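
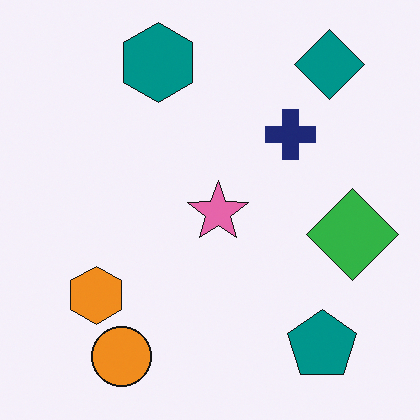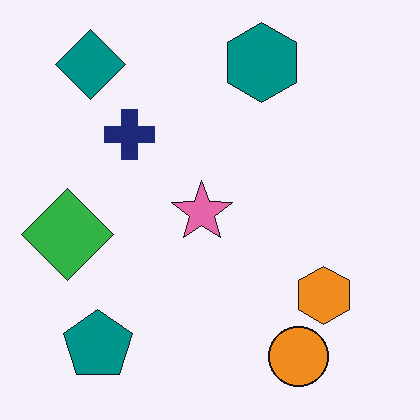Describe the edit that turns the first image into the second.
The transformation is: flipped horizontally (left ↔ right).

The green diamond is in the right of the first image and the left of the second — shapes on opposite sides of the vertical midline have swapped in a mirror flip.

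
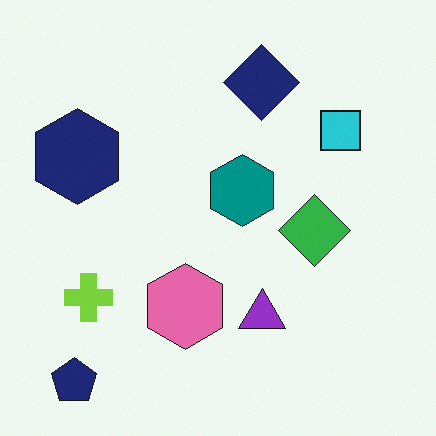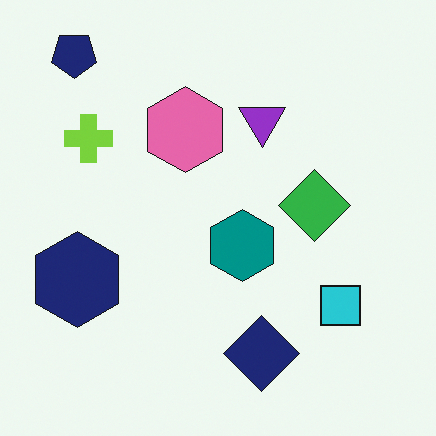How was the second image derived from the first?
Flipped vertically (top ↔ bottom).

The navy pentagon is in the bottom-left of the first image and the top-left of the second — shapes on opposite sides of the horizontal midline have swapped in a mirror flip.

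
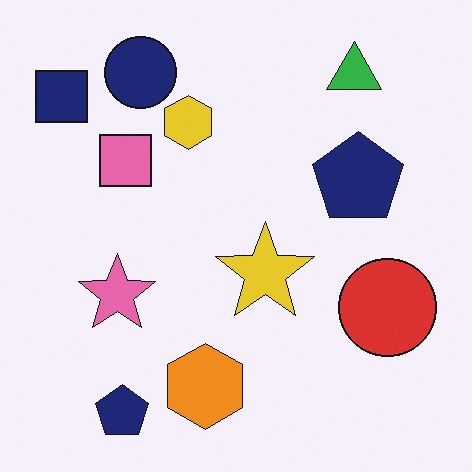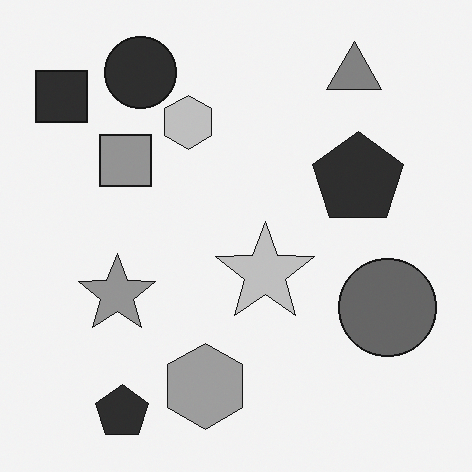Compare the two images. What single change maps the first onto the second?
The transformation is: converted to grayscale.

All color is removed — every shape is now a shade of grey.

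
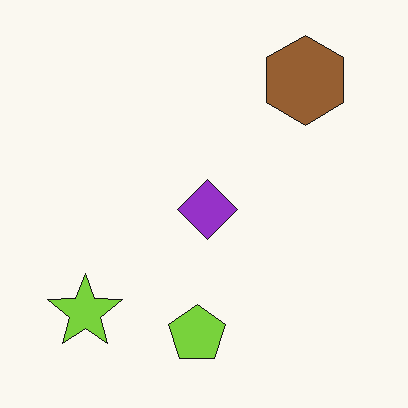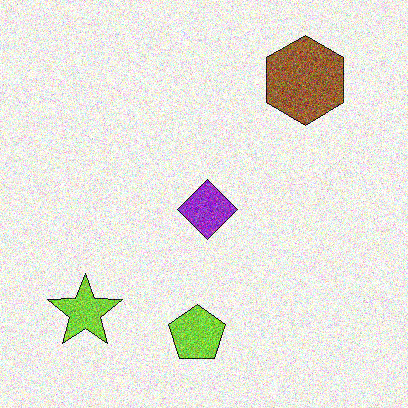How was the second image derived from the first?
This is the original image degraded with heavy additive noise.

Random speckle covers the whole image, including the flat background.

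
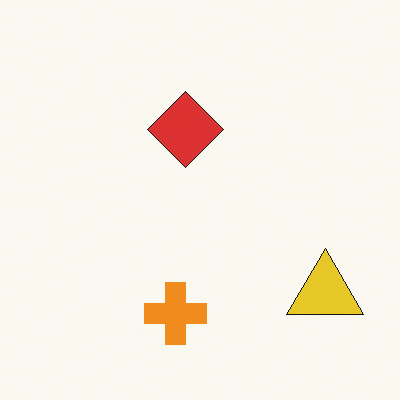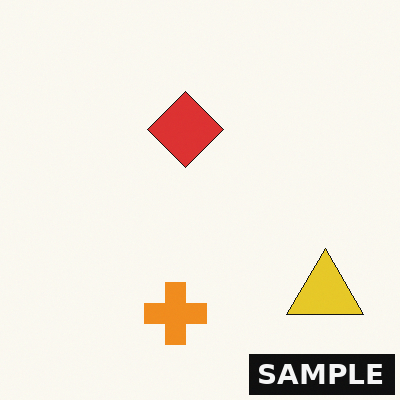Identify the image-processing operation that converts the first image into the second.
Watermarked with the text "SAMPLE" in the lower-right corner.

A dark label reading "SAMPLE" appears in the lower-right corner.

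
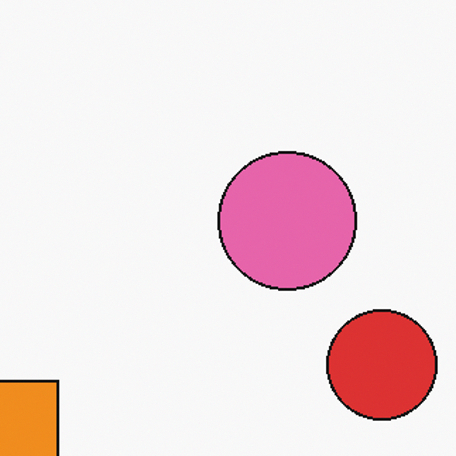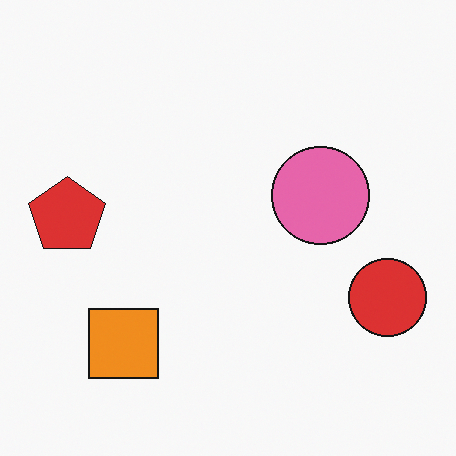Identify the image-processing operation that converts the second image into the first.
It was cropped slightly and scaled back up.

The visible shapes are larger and the field of view is narrower; shapes near the original edges may be partly or wholly outside the frame — a crop-and-rescale.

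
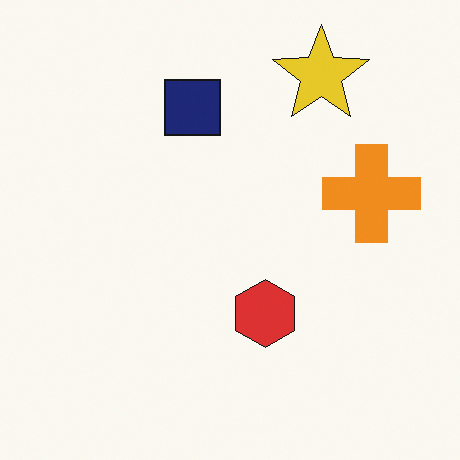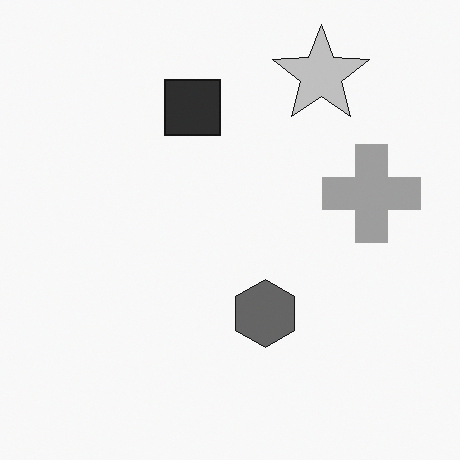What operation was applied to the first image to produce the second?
Converted to grayscale.

All color is removed — every shape is now a shade of grey.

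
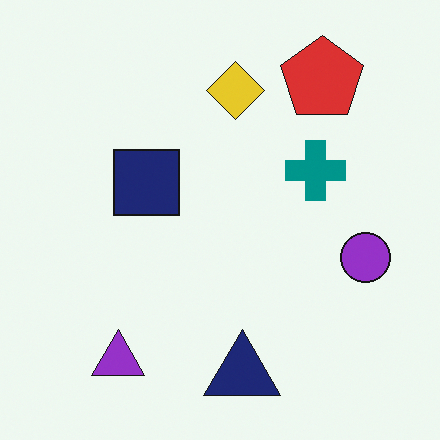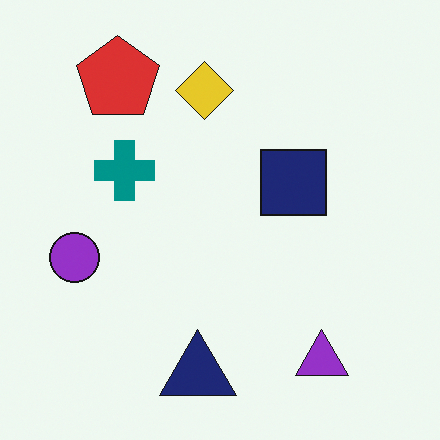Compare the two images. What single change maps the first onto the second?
This is the original image flipped horizontally (left ↔ right).

The purple circle is in the right of the first image and the left of the second — shapes on opposite sides of the vertical midline have swapped in a mirror flip.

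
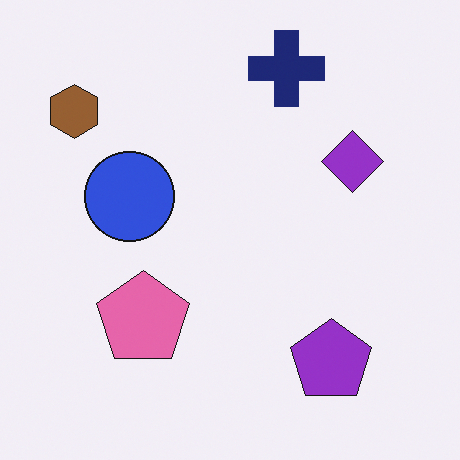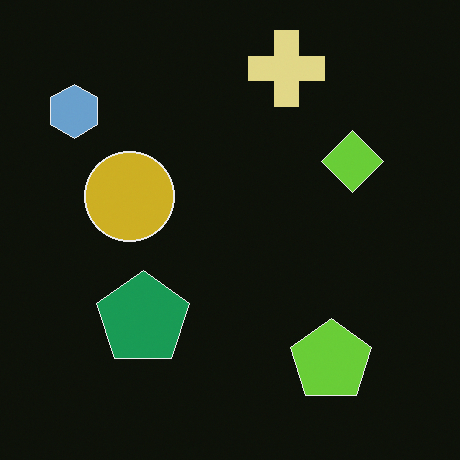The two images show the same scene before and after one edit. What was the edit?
This is the original image color-inverted (negative).

The light background has become dark and every shape's color is its complement — a photographic negative.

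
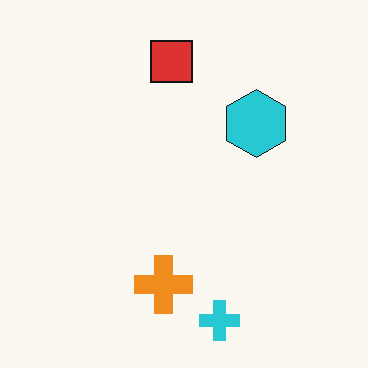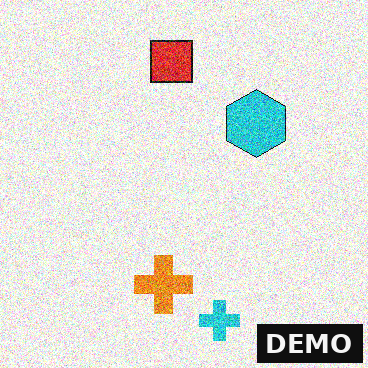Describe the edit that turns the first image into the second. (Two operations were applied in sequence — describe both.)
Degraded with a thick layer of grain, then watermarked with the text "DEMO" in the lower-right corner.

Random speckle covers the whole image, including the flat background. A dark label reading "DEMO" appears in the lower-right corner.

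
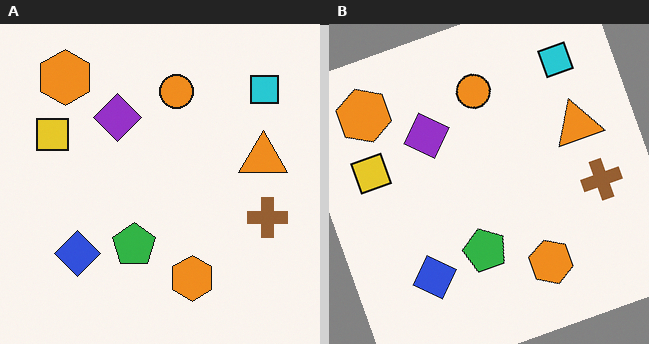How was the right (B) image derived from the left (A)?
This is the original image rotated counter-clockwise by a clearly visible amount.

Every shape is tilted by the same angle and the image corners show triangular fill wedges — a whole-image rotation by a non-right angle.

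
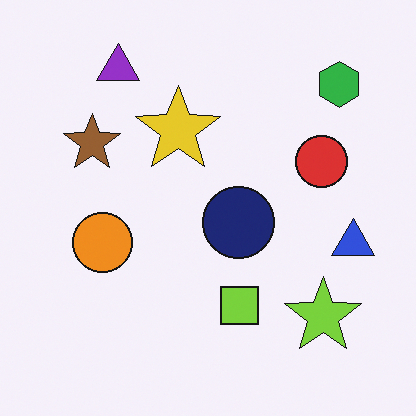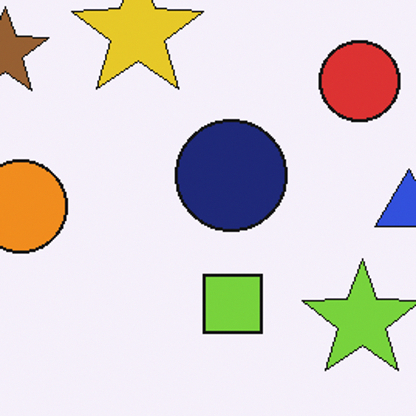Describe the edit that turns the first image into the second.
The transformation is: cropped slightly and scaled back up.

The visible shapes are larger and the field of view is narrower; shapes near the original edges may be partly or wholly outside the frame — a crop-and-rescale.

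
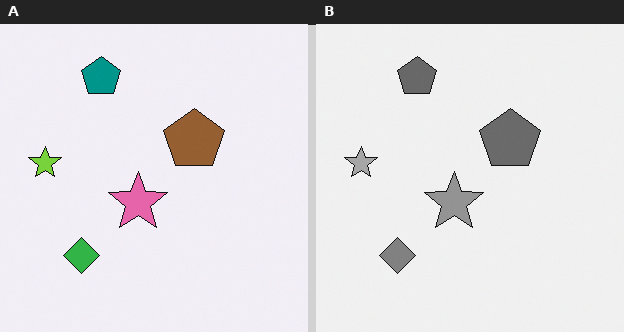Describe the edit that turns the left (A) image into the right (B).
It was converted to grayscale.

All color is removed — every shape is now a shade of grey.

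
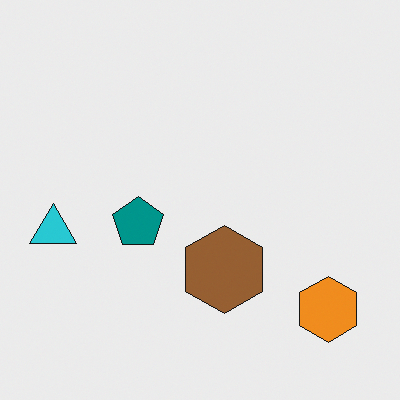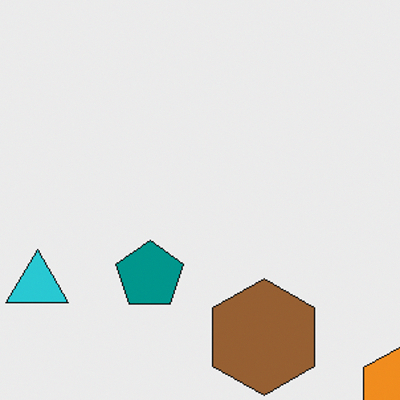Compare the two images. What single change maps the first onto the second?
Cropped slightly and scaled back up.

The visible shapes are larger and the field of view is narrower; shapes near the original edges may be partly or wholly outside the frame — a crop-and-rescale.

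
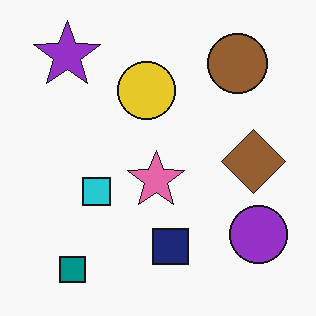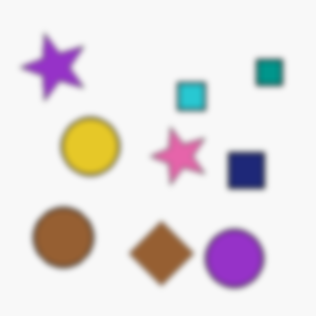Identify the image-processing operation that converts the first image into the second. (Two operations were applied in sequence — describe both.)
The image was noticeably gaussian-blurred, then transposed (reflected across the top-left ↔ bottom-right diagonal).

Shape edges and outlines are uniformly softened across the whole image. Shapes have swapped their row and column positions — what was in the top-right is now in the bottom-left — a diagonal reflection.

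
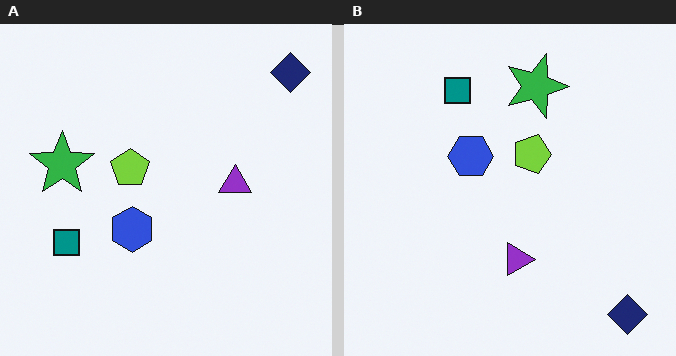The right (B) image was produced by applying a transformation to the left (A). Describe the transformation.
Rotated 90° clockwise.

The navy diamond sits in the top-right of the left (A) image and the bottom-right of the right (B) — consistent with a whole-image 90° clockwise rotation.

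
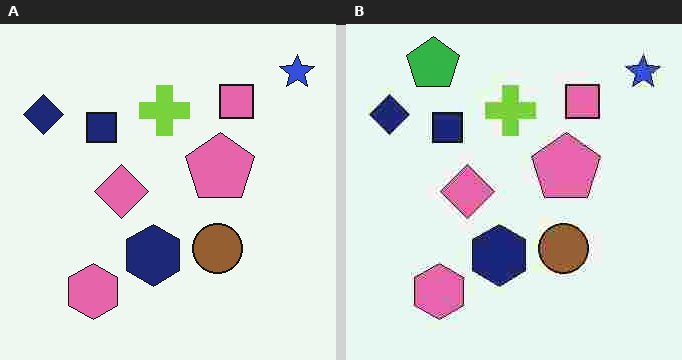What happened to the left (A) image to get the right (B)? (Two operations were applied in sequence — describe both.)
This is the original image heavily JPEG-compressed with obvious blocking artifacts, then overlaid with an additional green pentagon.

Blocky 8×8 compression artifacts appear around shape edges and the flat background shows ringing — characteristic JPEG degradation. A green pentagon appears in the right (B) image that is absent from the left (A).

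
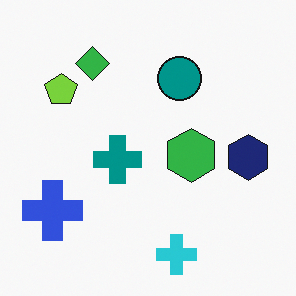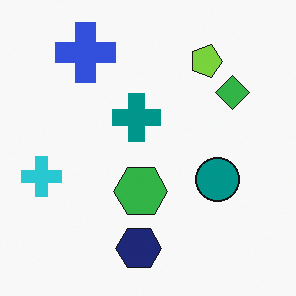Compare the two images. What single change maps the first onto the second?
This is the original image rotated 90° clockwise.

The blue cross sits in the bottom-left of the first image and the top-left of the second — consistent with a whole-image 90° clockwise rotation.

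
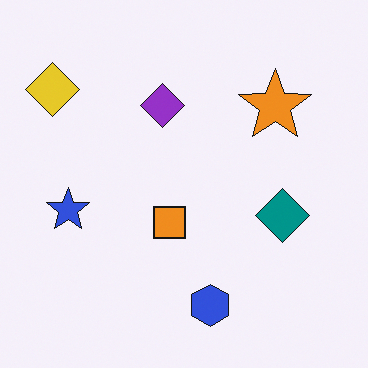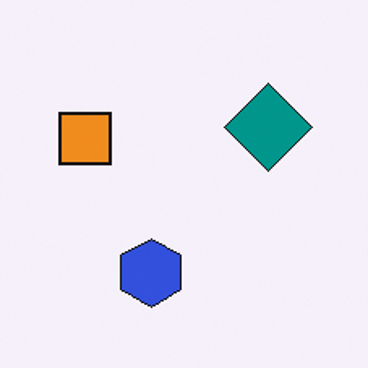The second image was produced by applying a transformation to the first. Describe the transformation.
Cropped to a noticeably smaller region and rescaled.

The visible shapes are larger and the field of view is narrower; shapes near the original edges may be partly or wholly outside the frame — a crop-and-rescale.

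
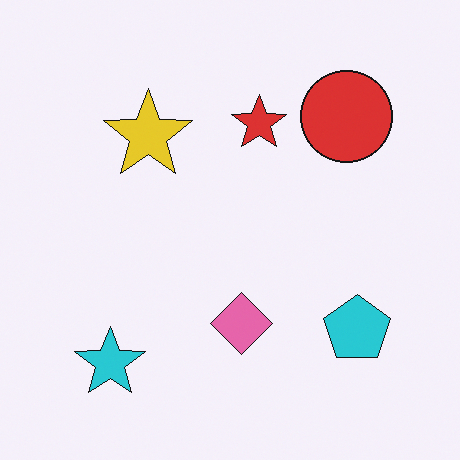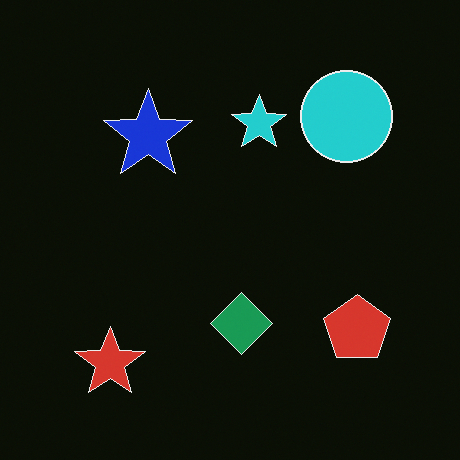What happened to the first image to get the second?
It was color-inverted (negative).

The light background has become dark and every shape's color is its complement — a photographic negative.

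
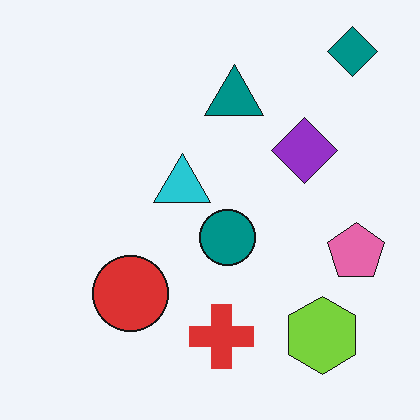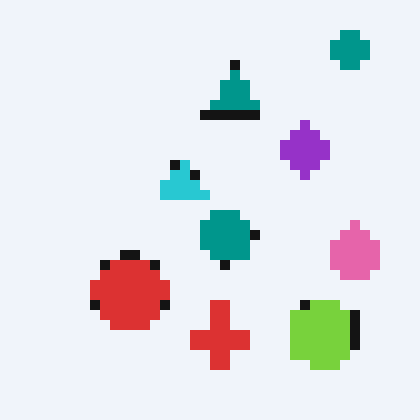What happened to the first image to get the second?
The transformation is: coarsely pixelated.

Shapes are reduced to large square blocks; fine edges and outlines are lost — a downscale-then-upscale (mosaic) effect.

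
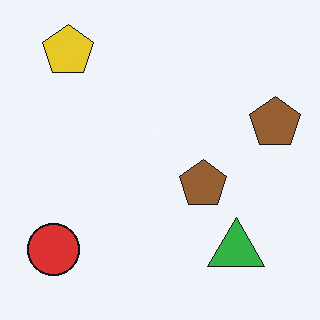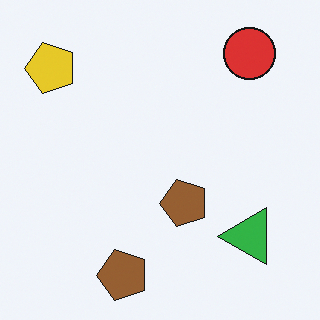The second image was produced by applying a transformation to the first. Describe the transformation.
It was transposed (reflected across the top-left ↔ bottom-right diagonal).

Shapes have swapped their row and column positions — what was in the top-right is now in the bottom-left — a diagonal reflection.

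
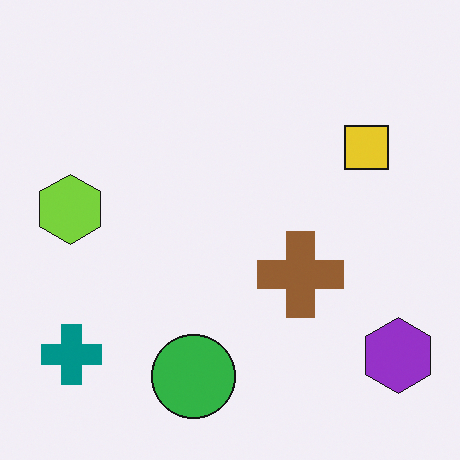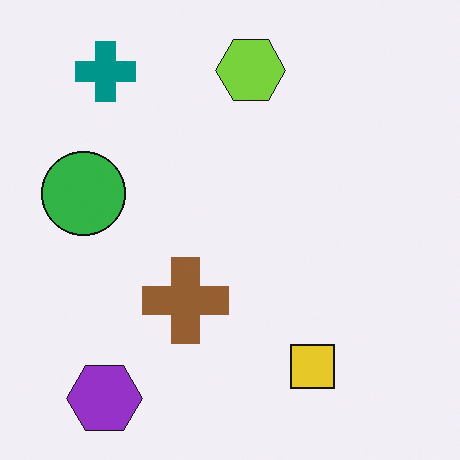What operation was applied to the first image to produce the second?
The transformation is: rotated 90° clockwise.

The purple hexagon sits in the bottom-right of the first image and the bottom-left of the second — consistent with a whole-image 90° clockwise rotation.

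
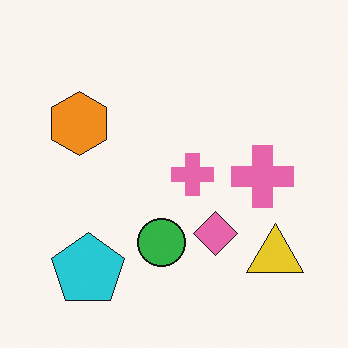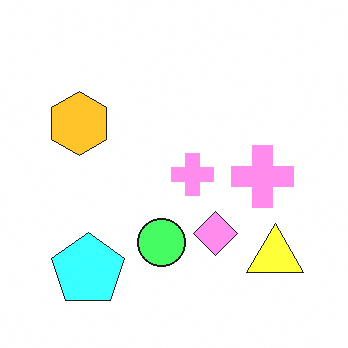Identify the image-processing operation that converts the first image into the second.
The transformation is: brightened a lot.

Every pixel — background and shapes alike — is uniformly brightened.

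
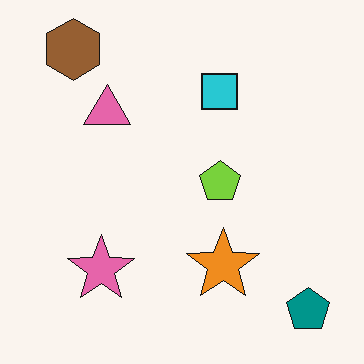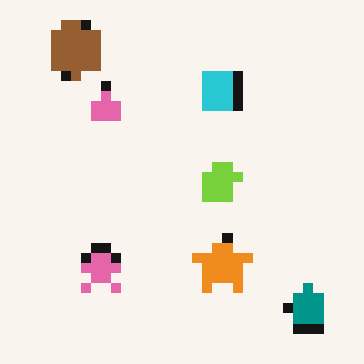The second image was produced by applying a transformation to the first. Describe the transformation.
The second image is the first coarsely pixelated.

Shapes are reduced to large square blocks; fine edges and outlines are lost — a downscale-then-upscale (mosaic) effect.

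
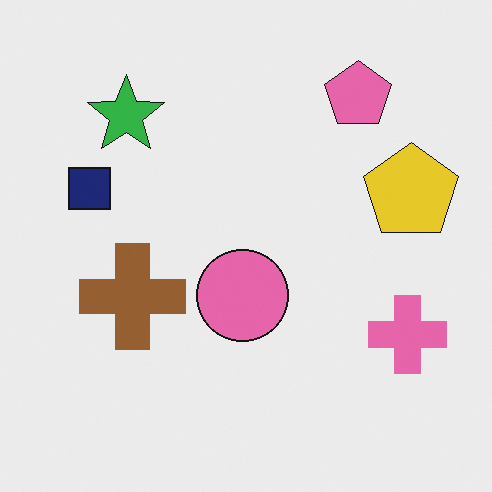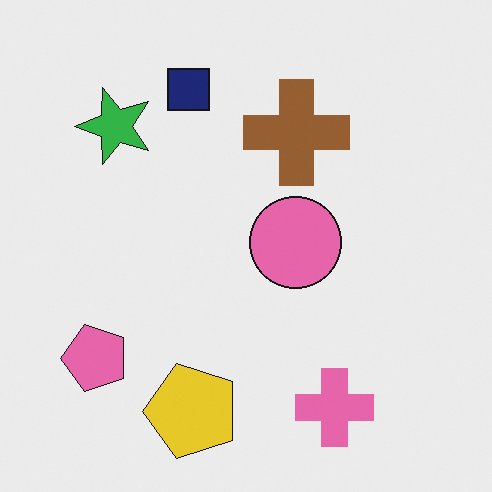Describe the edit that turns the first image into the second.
The image was transposed (reflected across the top-left ↔ bottom-right diagonal).

Shapes have swapped their row and column positions — what was in the top-right is now in the bottom-left — a diagonal reflection.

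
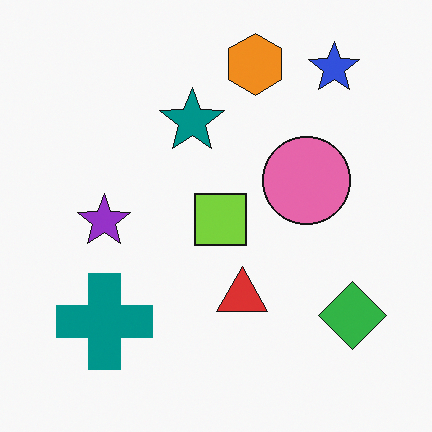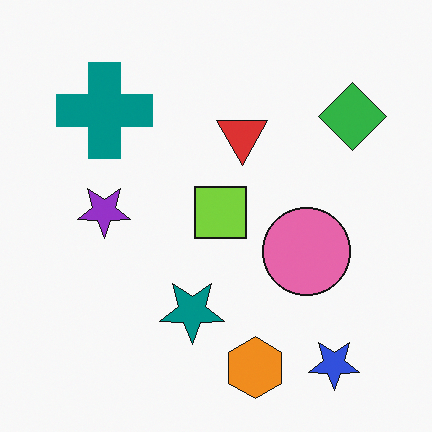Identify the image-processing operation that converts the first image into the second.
It was flipped vertically (top ↔ bottom).

The orange hexagon is in the top of the first image and the bottom of the second — shapes on opposite sides of the horizontal midline have swapped in a mirror flip.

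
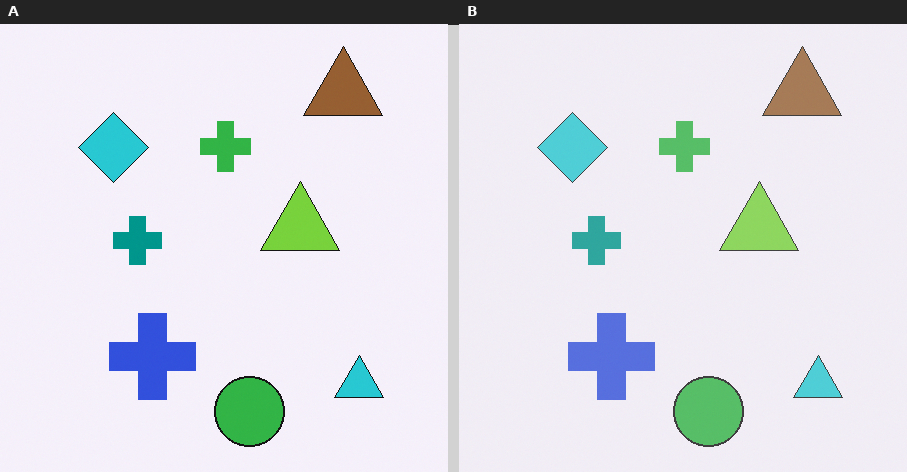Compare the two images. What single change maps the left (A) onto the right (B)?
This is the original image given slightly reduced contrast.

Tones are pushed toward mid-grey across the whole image — a global contrast change.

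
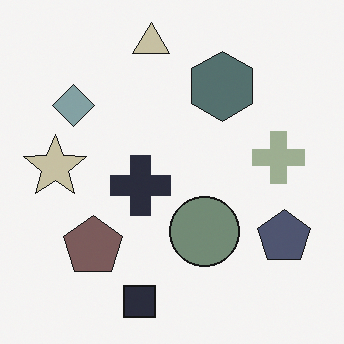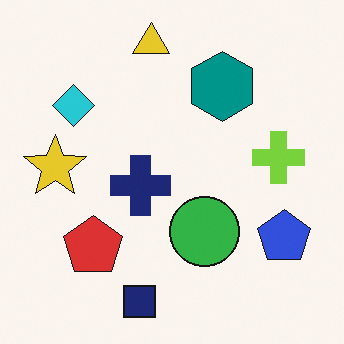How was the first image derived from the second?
The transformation is: made much more muted (saturation change).

All colors are more muted and greyish — a global saturation change.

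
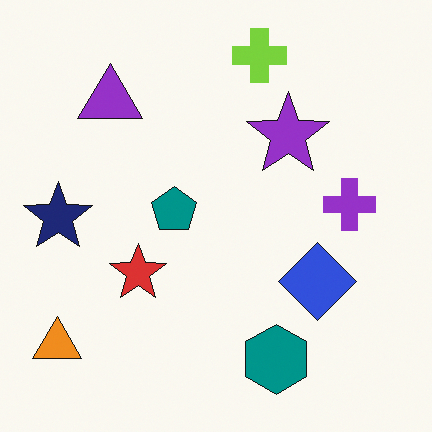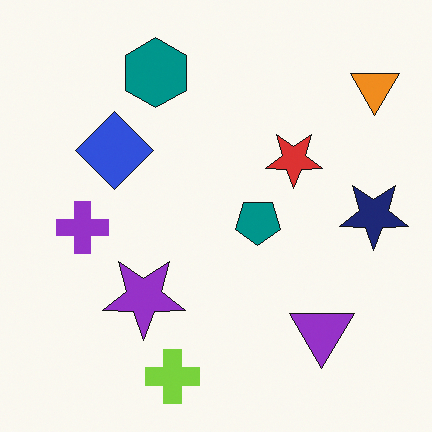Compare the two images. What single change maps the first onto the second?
This is the original image rotated 180°.

The orange triangle sits in the bottom-left of the first image and the top-right of the second — consistent with a whole-image 180° rotation.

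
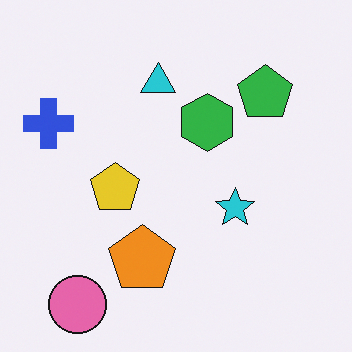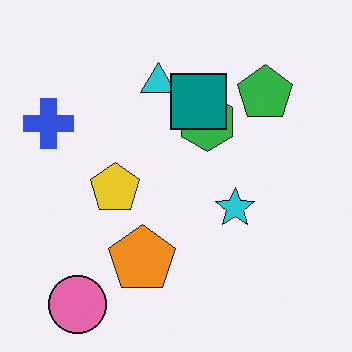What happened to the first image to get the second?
The transformation is: overlaid with an additional teal square.

A teal square appears in the second image that is absent from the first.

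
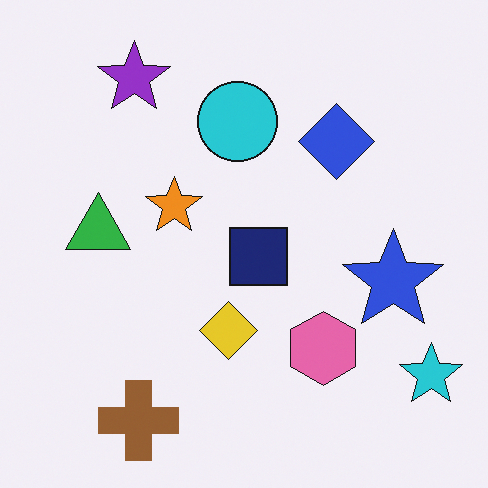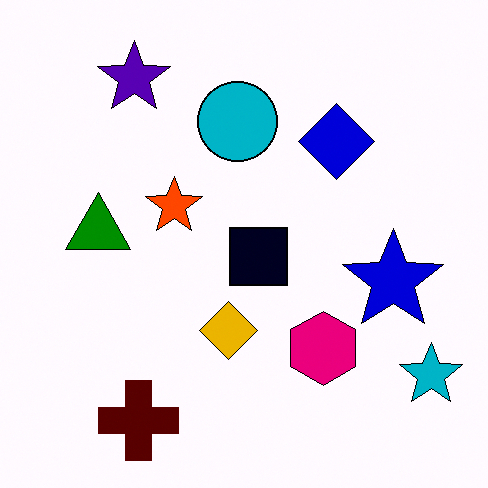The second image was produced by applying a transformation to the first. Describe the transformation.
The image was given much higher contrast.

Tones are pushed away from mid-grey across the whole image — a global contrast change.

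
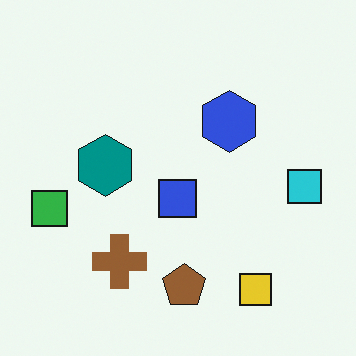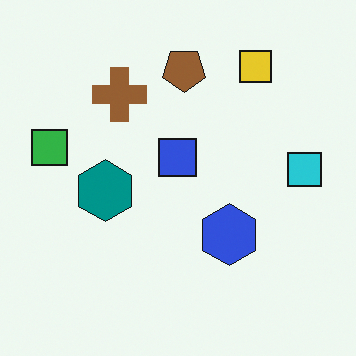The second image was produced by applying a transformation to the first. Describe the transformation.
The second image is the first flipped vertically (top ↔ bottom).

The yellow square is in the bottom-right of the first image and the top-right of the second — shapes on opposite sides of the horizontal midline have swapped in a mirror flip.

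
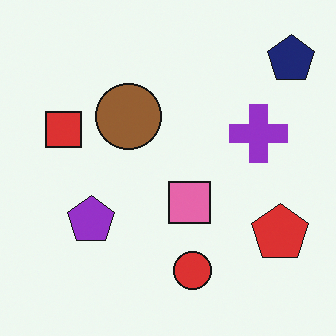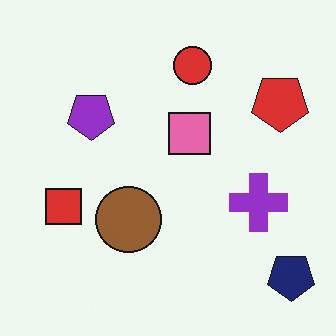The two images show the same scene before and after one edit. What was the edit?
This is the original image flipped vertically (top ↔ bottom).

The navy pentagon is in the top-right of the first image and the bottom-right of the second — shapes on opposite sides of the horizontal midline have swapped in a mirror flip.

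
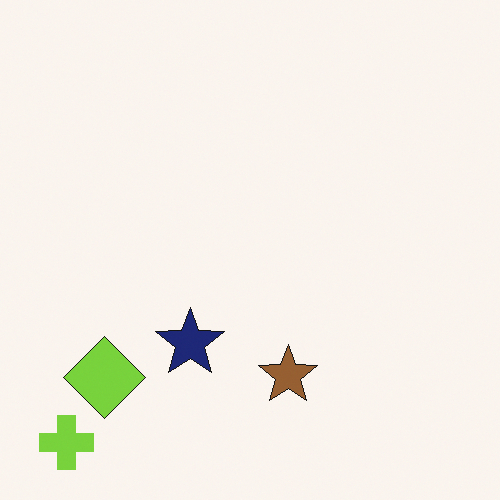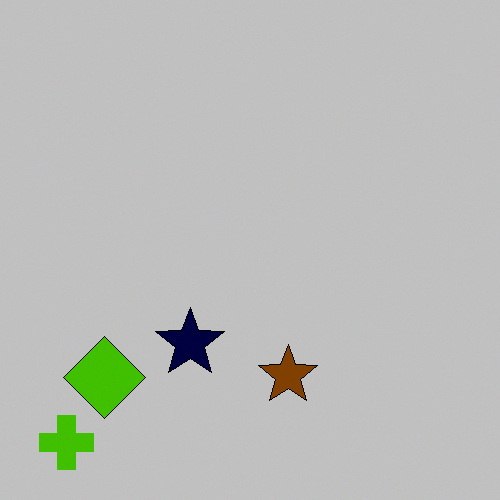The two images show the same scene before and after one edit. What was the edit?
It was heavily posterized to just a handful of flat colors.

Each flat color has snapped to a coarser quantized level — most visibly, the near-white background has dropped to a flat grey.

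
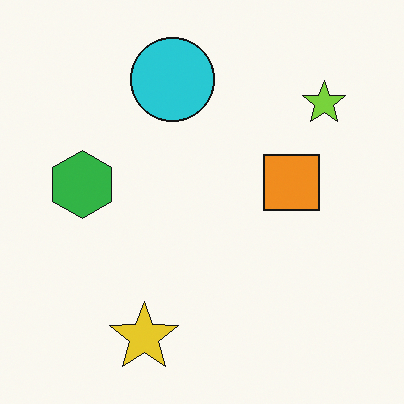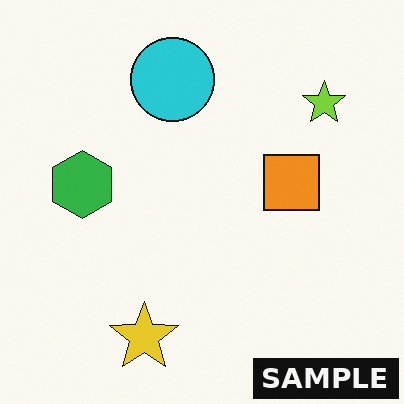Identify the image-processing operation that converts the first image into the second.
The second image is the first watermarked with the text "SAMPLE" in the lower-right corner.

A dark label reading "SAMPLE" appears in the lower-right corner.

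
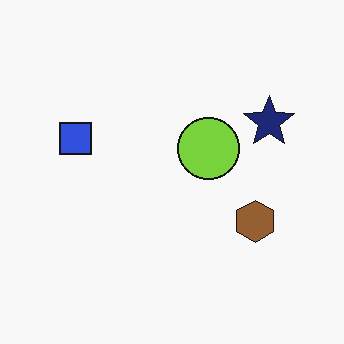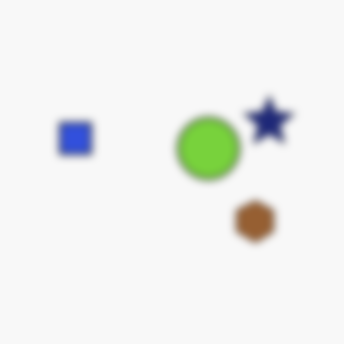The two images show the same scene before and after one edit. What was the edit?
The image was noticeably gaussian-blurred.

Shape edges and outlines are uniformly softened across the whole image.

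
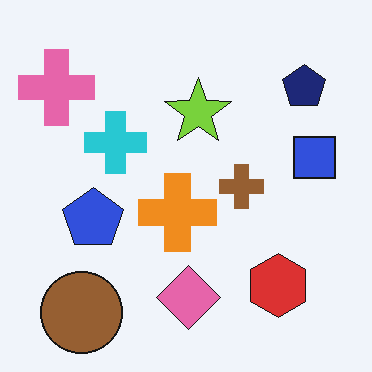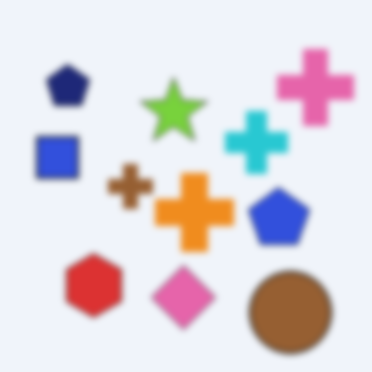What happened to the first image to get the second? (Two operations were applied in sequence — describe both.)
The image was flipped horizontally (left ↔ right), then moderately blurred.

The pink cross is in the top-left of the first image and the top-right of the second — shapes on opposite sides of the vertical midline have swapped in a mirror flip. Shape edges and outlines are uniformly softened across the whole image.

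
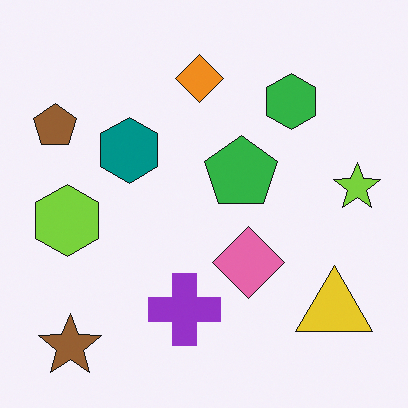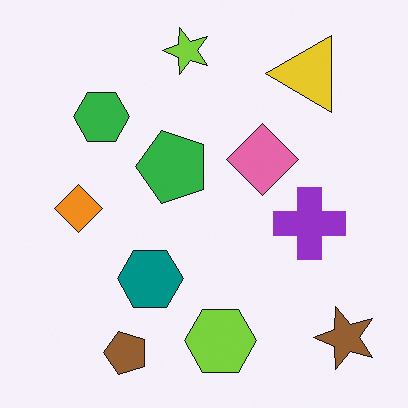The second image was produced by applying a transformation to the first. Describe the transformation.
This is the original image rotated 90° counter-clockwise.

The brown star sits in the bottom-left of the first image and the bottom-right of the second — consistent with a whole-image 90° counter-clockwise rotation.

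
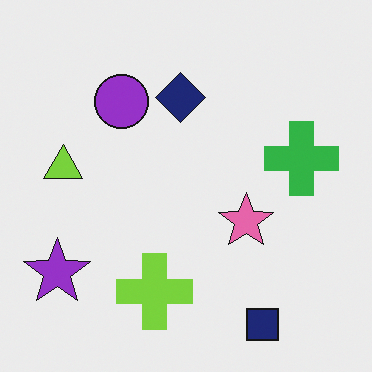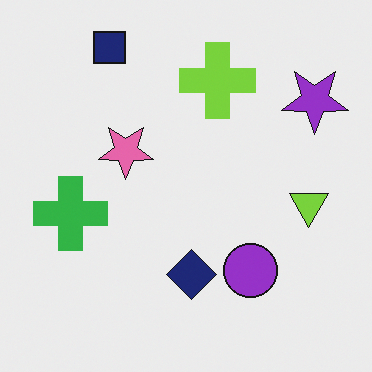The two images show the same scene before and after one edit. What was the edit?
This is the original image rotated 180°.

The navy square sits in the bottom-right of the first image and the top-left of the second — consistent with a whole-image 180° rotation.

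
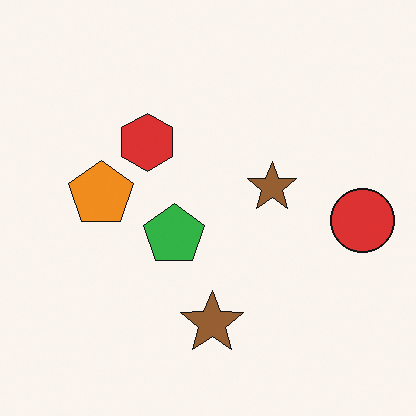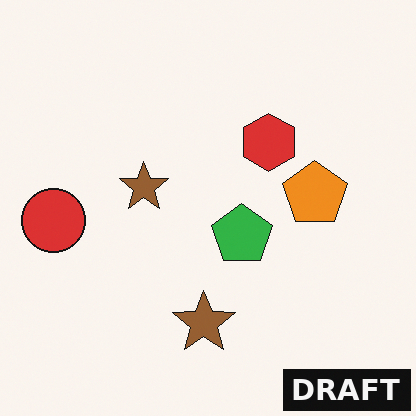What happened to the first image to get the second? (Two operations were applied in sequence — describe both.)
The second image is the first flipped horizontally (left ↔ right), then watermarked with the text "DRAFT" in the lower-right corner.

The red circle is in the right of the first image and the left of the second — shapes on opposite sides of the vertical midline have swapped in a mirror flip. A dark label reading "DRAFT" appears in the lower-right corner.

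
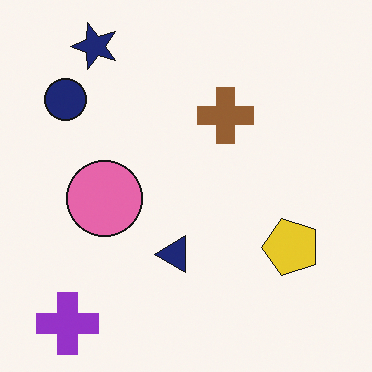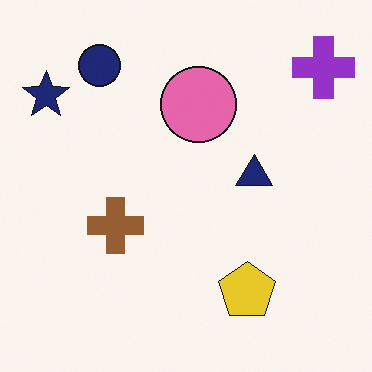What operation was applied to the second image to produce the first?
Transposed (reflected across the top-left ↔ bottom-right diagonal).

Shapes have swapped their row and column positions — what was in the top-right is now in the bottom-left — a diagonal reflection.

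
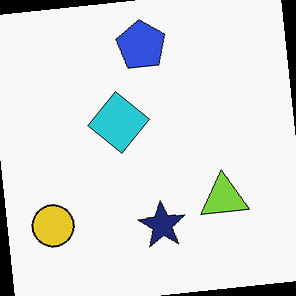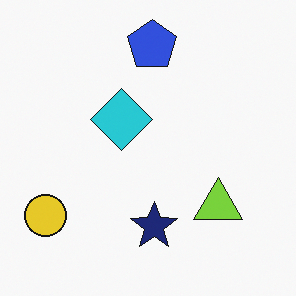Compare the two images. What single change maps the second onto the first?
It was rotated counter-clockwise by a slight angle.

Every shape is tilted by the same angle and the image corners show triangular fill wedges — a whole-image rotation by a non-right angle.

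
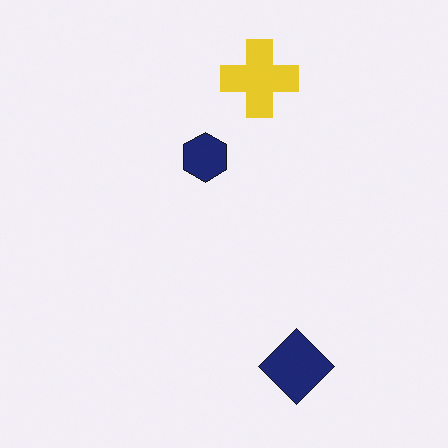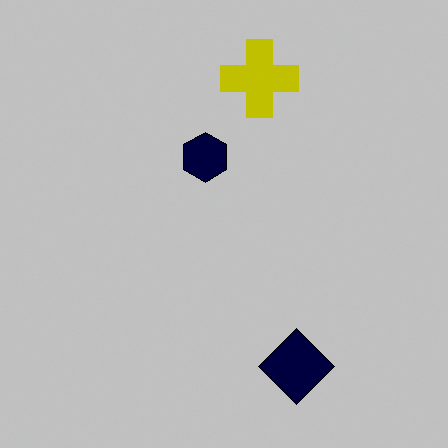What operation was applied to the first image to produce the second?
The image was heavily posterized to just a handful of flat colors.

Each flat color has snapped to a coarser quantized level — most visibly, the near-white background has dropped to a flat grey.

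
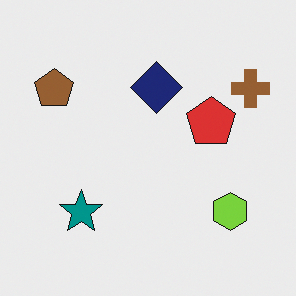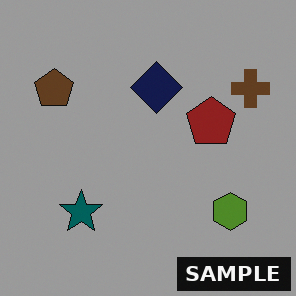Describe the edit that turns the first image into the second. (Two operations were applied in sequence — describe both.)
The image was noticeably darkened, then watermarked with the text "SAMPLE" in the lower-right corner.

Every pixel — background and shapes alike — is uniformly darkened. A dark label reading "SAMPLE" appears in the lower-right corner.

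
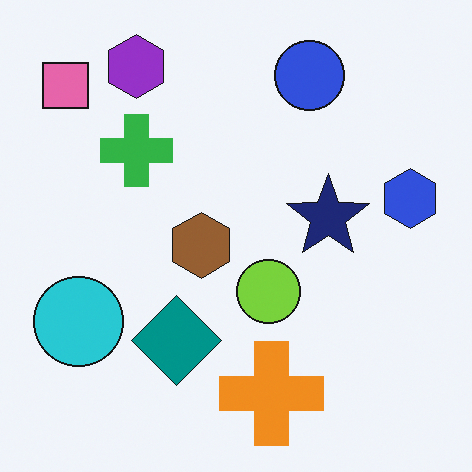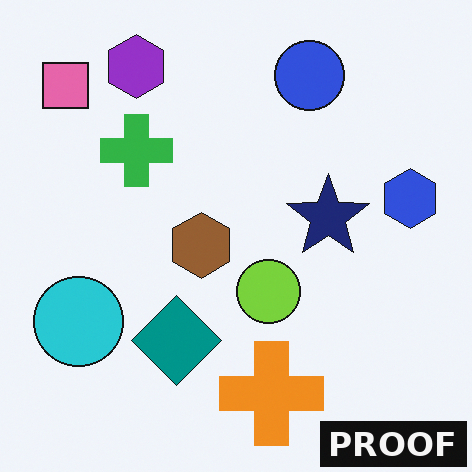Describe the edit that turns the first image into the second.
Watermarked with the text "PROOF" in the lower-right corner.

A dark label reading "PROOF" appears in the lower-right corner.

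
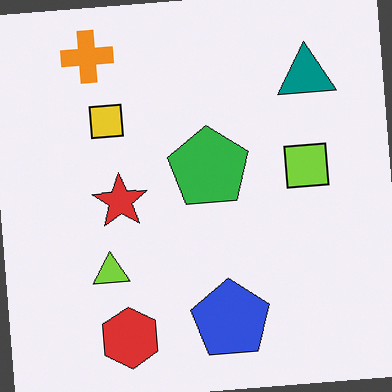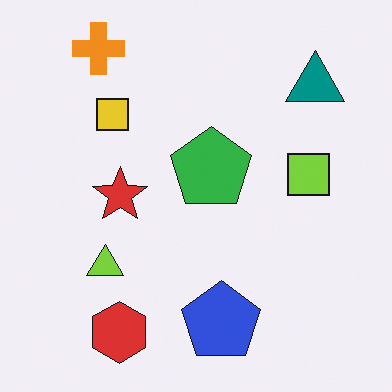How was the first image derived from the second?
It was rotated counter-clockwise by a small amount.

Every shape is tilted by the same angle and the image corners show triangular fill wedges — a whole-image rotation by a non-right angle.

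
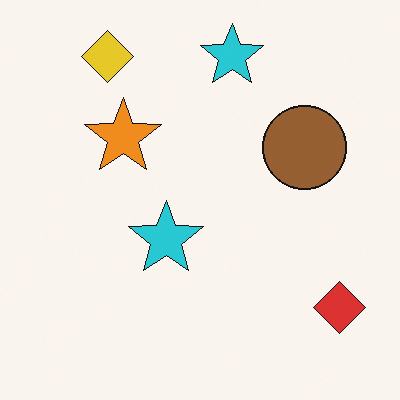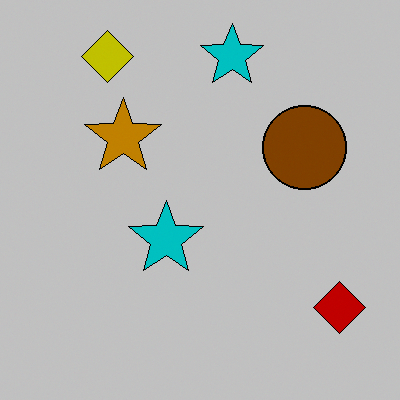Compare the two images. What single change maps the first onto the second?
This is the original image heavily posterized to just a handful of flat colors.

Each flat color has snapped to a coarser quantized level — most visibly, the near-white background has dropped to a flat grey.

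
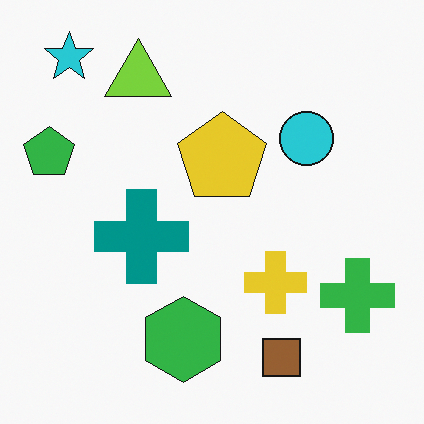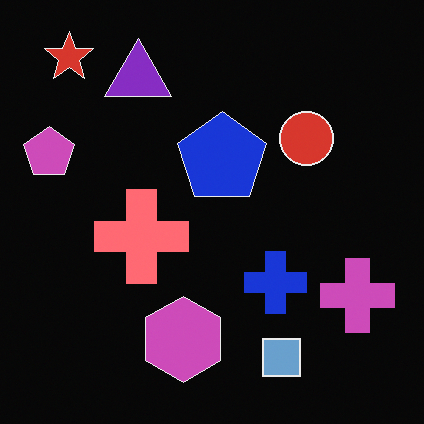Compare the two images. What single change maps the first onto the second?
The image was color-inverted (negative).

The light background has become dark and every shape's color is its complement — a photographic negative.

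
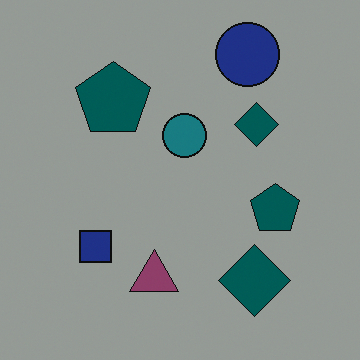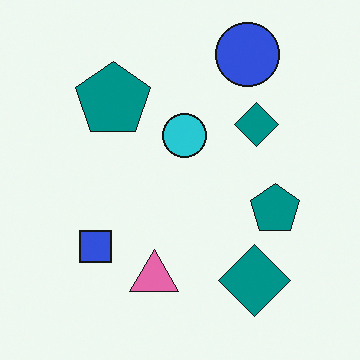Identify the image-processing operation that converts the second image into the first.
It was noticeably darkened.

Every pixel — background and shapes alike — is uniformly darkened.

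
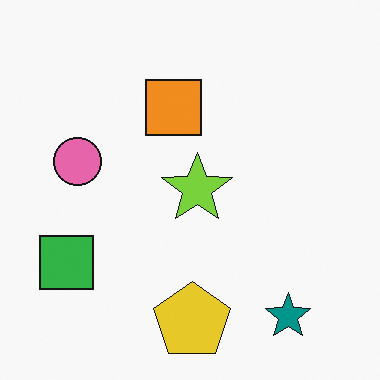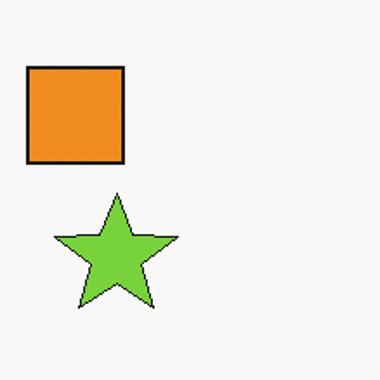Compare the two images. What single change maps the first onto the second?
The image was cropped to a noticeably smaller region and rescaled.

The visible shapes are larger and the field of view is narrower; shapes near the original edges may be partly or wholly outside the frame — a crop-and-rescale.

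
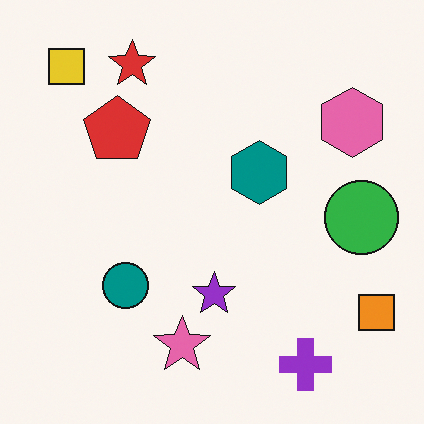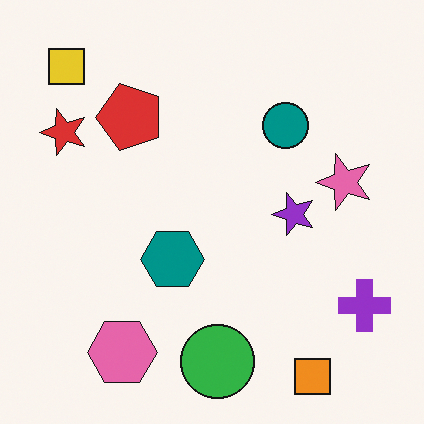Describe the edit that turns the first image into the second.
The second image is the first transposed (reflected across the top-left ↔ bottom-right diagonal).

Shapes have swapped their row and column positions — what was in the top-right is now in the bottom-left — a diagonal reflection.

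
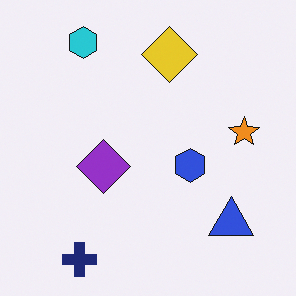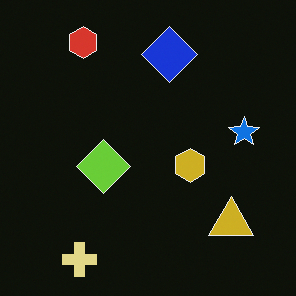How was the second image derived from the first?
It was color-inverted (negative).

The light background has become dark and every shape's color is its complement — a photographic negative.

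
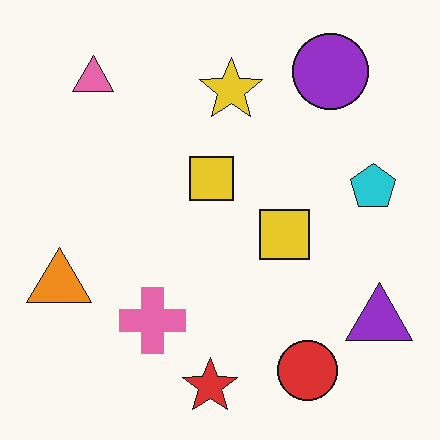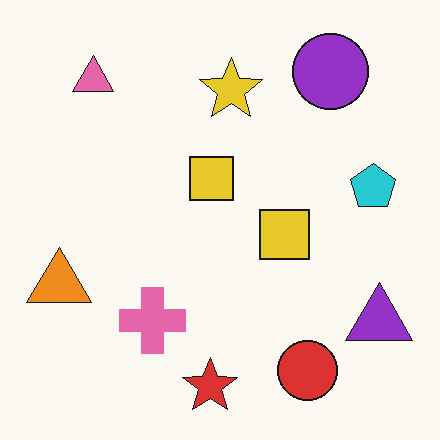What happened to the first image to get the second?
The image was given moderate JPEG compression.

Blocky 8×8 compression artifacts appear around shape edges and the flat background shows ringing — characteristic JPEG degradation.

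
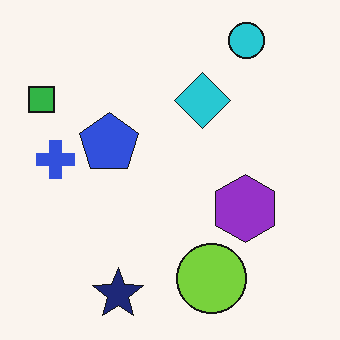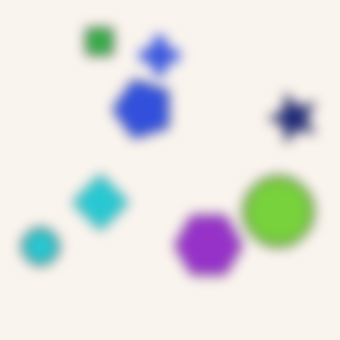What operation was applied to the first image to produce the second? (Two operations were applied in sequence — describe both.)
The image was transposed (reflected across the top-left ↔ bottom-right diagonal), then strongly gaussian-blurred.

Shapes have swapped their row and column positions — what was in the top-right is now in the bottom-left — a diagonal reflection. Shape edges and outlines are uniformly softened across the whole image.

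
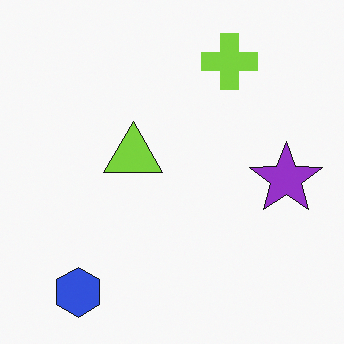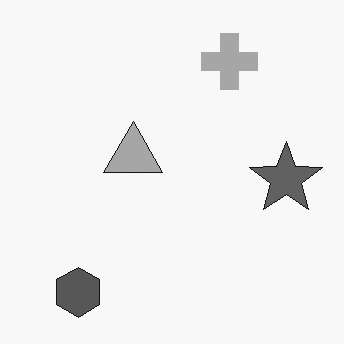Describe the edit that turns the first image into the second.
The second image is the first converted to grayscale.

All color is removed — every shape is now a shade of grey.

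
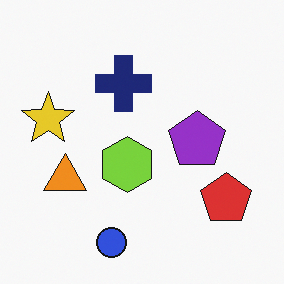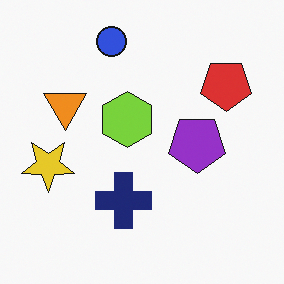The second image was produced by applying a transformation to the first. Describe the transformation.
The second image is the first flipped vertically (top ↔ bottom).

The blue circle is in the bottom of the first image and the top of the second — shapes on opposite sides of the horizontal midline have swapped in a mirror flip.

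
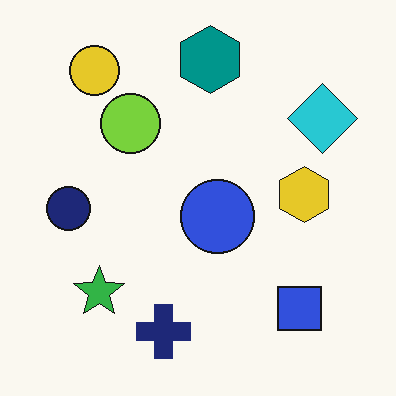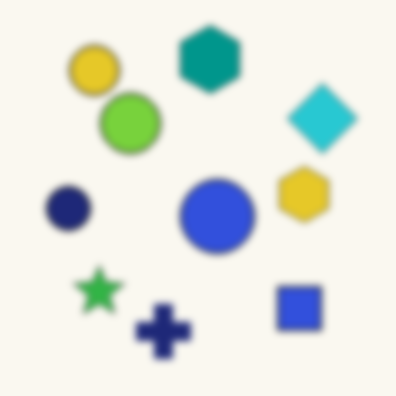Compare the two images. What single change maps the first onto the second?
This is the original image moderately blurred.

Shape edges and outlines are uniformly softened across the whole image.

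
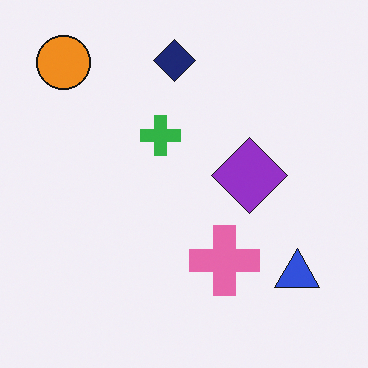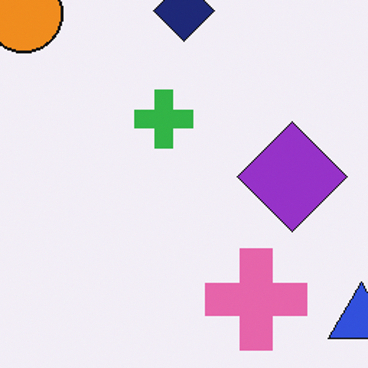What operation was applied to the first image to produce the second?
This is the original image cropped slightly and scaled back up.

The visible shapes are larger and the field of view is narrower; shapes near the original edges may be partly or wholly outside the frame — a crop-and-rescale.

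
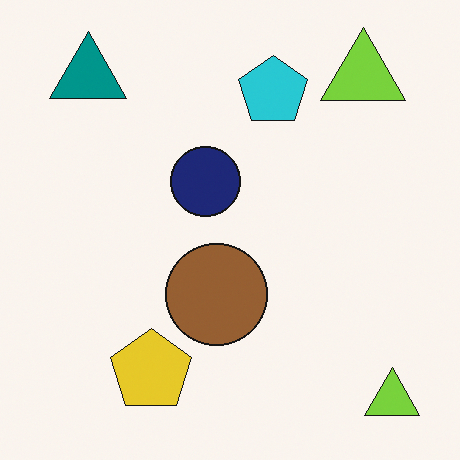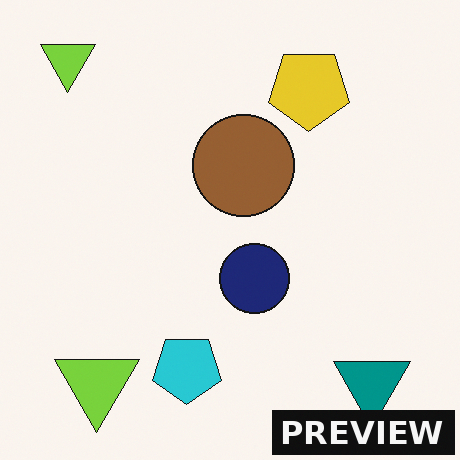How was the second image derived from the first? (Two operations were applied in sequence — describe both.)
The transformation is: rotated 180°, then watermarked with the text "PREVIEW" in the lower-right corner.

The teal triangle sits in the top-left of the first image and the bottom-right of the second — consistent with a whole-image 180° rotation. A dark label reading "PREVIEW" appears in the lower-right corner.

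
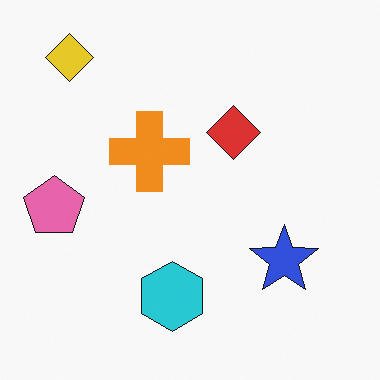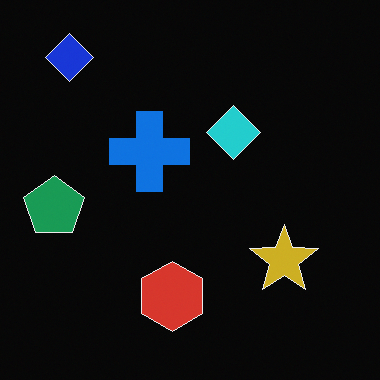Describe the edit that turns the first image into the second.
The image was color-inverted (negative).

The light background has become dark and every shape's color is its complement — a photographic negative.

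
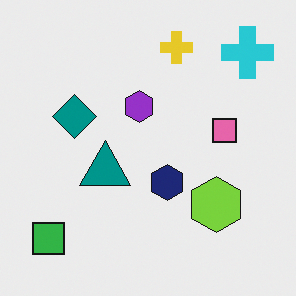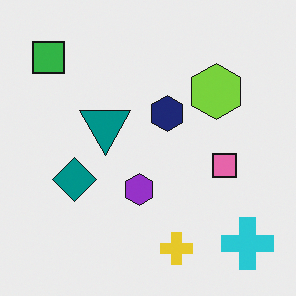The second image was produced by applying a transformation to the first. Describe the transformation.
Flipped vertically (top ↔ bottom).

The yellow cross is in the top of the first image and the bottom of the second — shapes on opposite sides of the horizontal midline have swapped in a mirror flip.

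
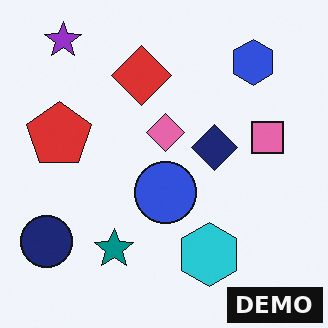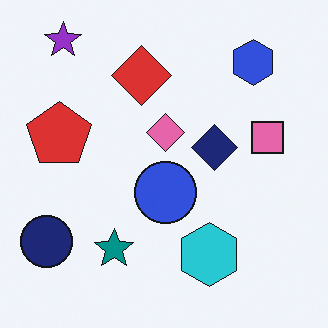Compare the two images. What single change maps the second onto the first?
The transformation is: watermarked with the text "DEMO" in the lower-right corner.

A dark label reading "DEMO" appears in the lower-right corner.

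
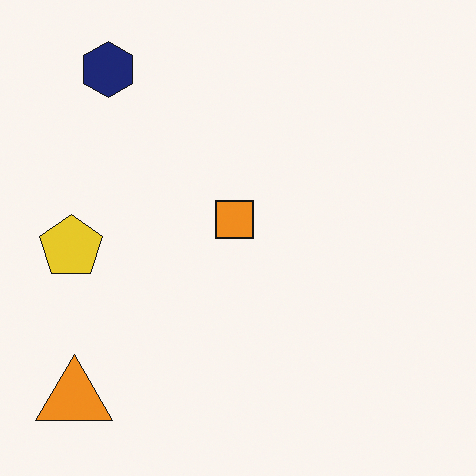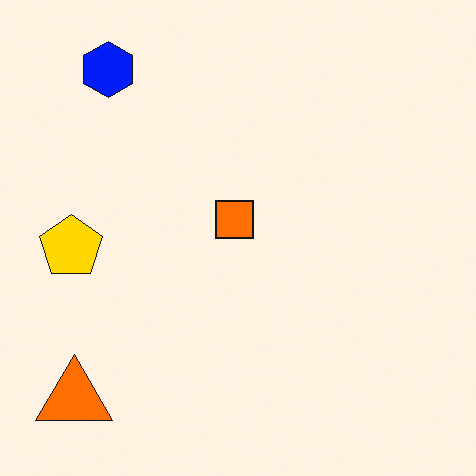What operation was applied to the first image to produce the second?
This is the original image made much more vivid (saturation change).

All colors are more vivid — a global saturation change.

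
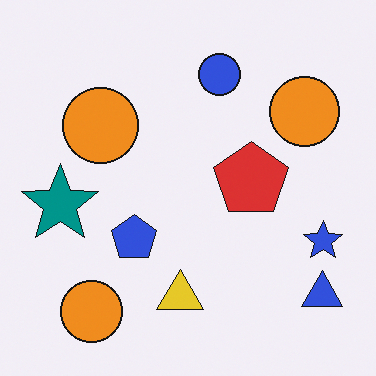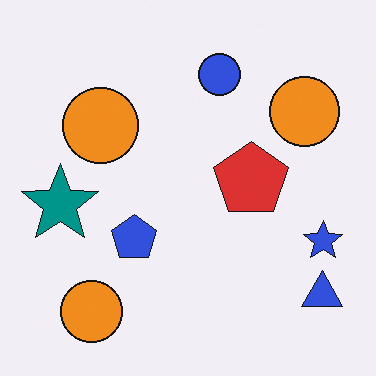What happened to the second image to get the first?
The image was overlaid with an additional yellow triangle.

A yellow triangle appears in the first image that is absent from the second.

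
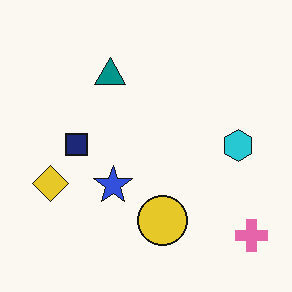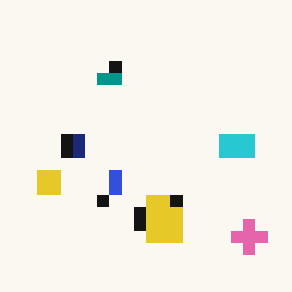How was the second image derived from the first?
The image was coarsely pixelated.

Shapes are reduced to large square blocks; fine edges and outlines are lost — a downscale-then-upscale (mosaic) effect.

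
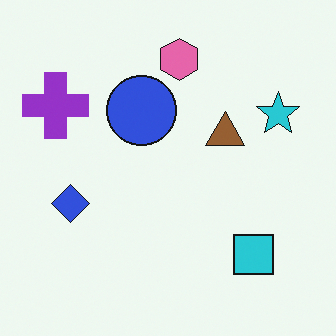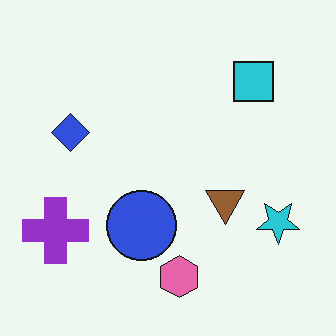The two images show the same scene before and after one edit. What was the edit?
The image was flipped vertically (top ↔ bottom).

The pink hexagon is in the top of the first image and the bottom of the second — shapes on opposite sides of the horizontal midline have swapped in a mirror flip.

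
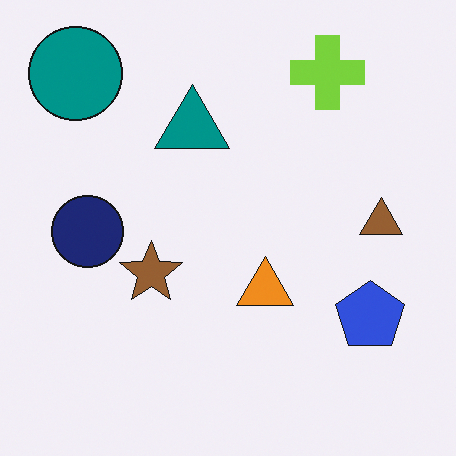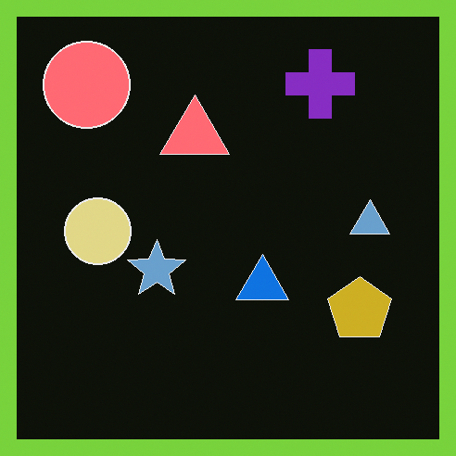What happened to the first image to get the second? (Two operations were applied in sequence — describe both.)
The second image is the first color-inverted (negative), then framed with a lime border.

The light background has become dark and every shape's color is its complement — a photographic negative. A solid lime frame runs around the edge of the second image, with the content slightly shrunk inside it.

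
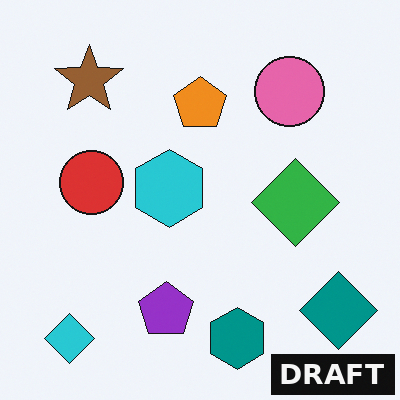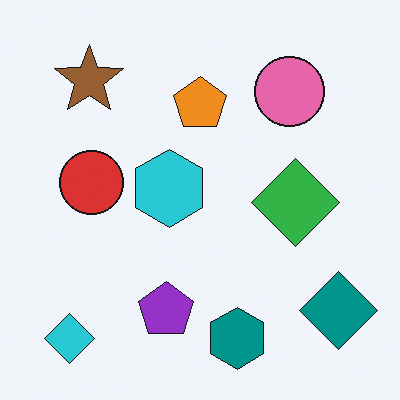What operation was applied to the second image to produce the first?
It was watermarked with the text "DRAFT" in the lower-right corner.

A dark label reading "DRAFT" appears in the lower-right corner.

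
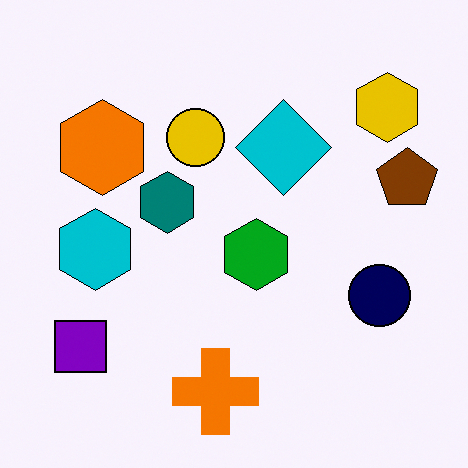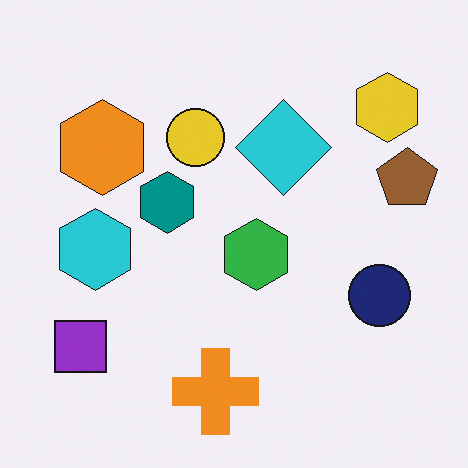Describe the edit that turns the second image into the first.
Given slightly increased contrast.

Tones are pushed away from mid-grey across the whole image — a global contrast change.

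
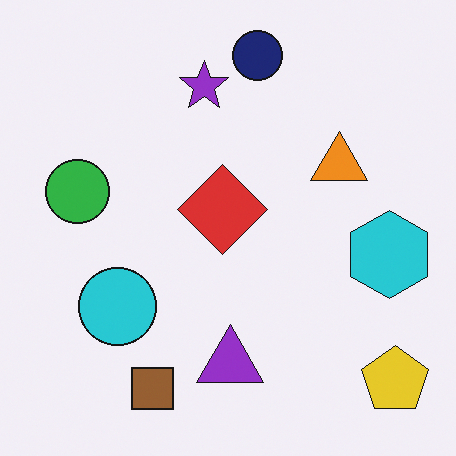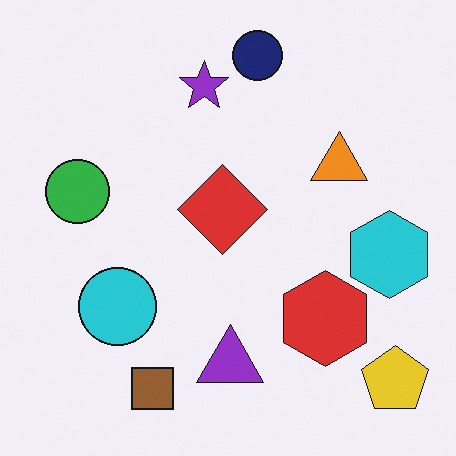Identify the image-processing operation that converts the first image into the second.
The transformation is: overlaid with an additional red hexagon.

A red hexagon appears in the second image that is absent from the first.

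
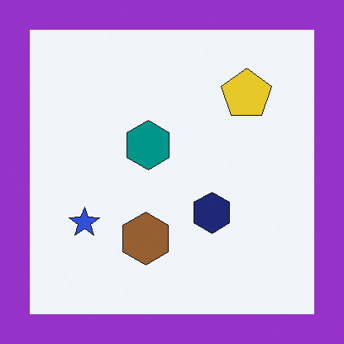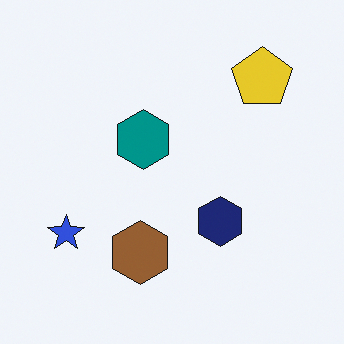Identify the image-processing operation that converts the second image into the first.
The image was framed with a purple border.

A solid purple frame runs around the edge of the first image, with the content slightly shrunk inside it.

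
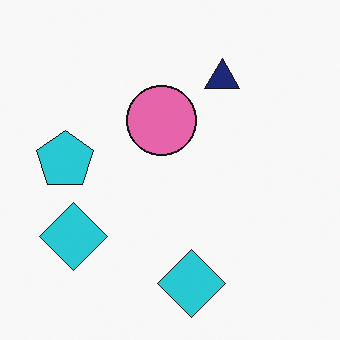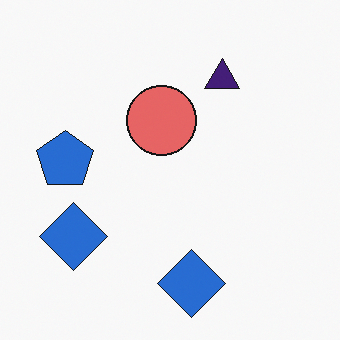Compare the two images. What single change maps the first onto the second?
The image was hue-shifted by a small amount.

Every shape's color has rotated by the same amount around the hue wheel — a uniform hue shift.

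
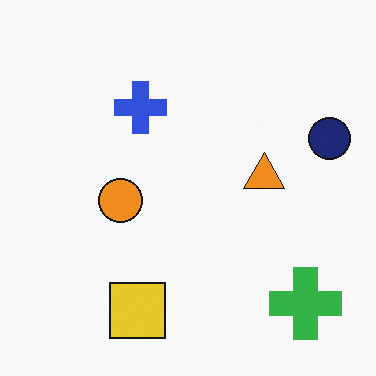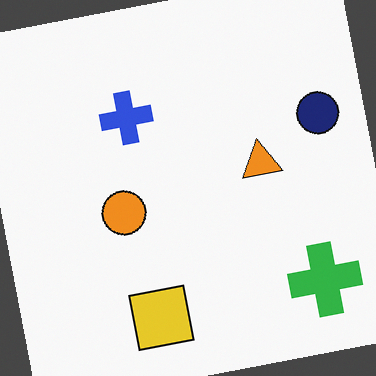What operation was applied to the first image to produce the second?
The transformation is: rotated counter-clockwise by a few degrees.

Every shape is tilted by the same angle and the image corners show triangular fill wedges — a whole-image rotation by a non-right angle.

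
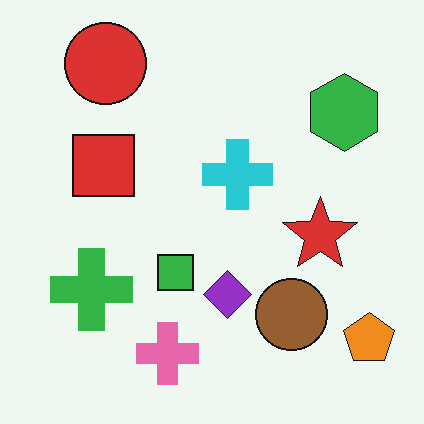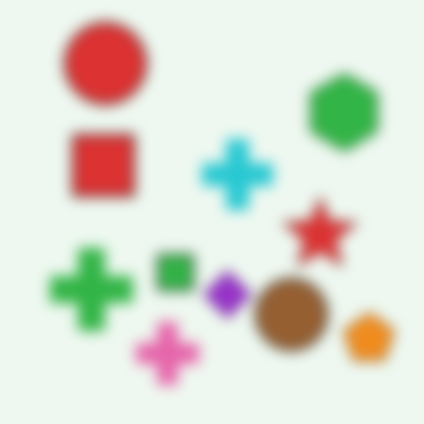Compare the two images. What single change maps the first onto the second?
The transformation is: strongly gaussian-blurred.

Shape edges and outlines are uniformly softened across the whole image.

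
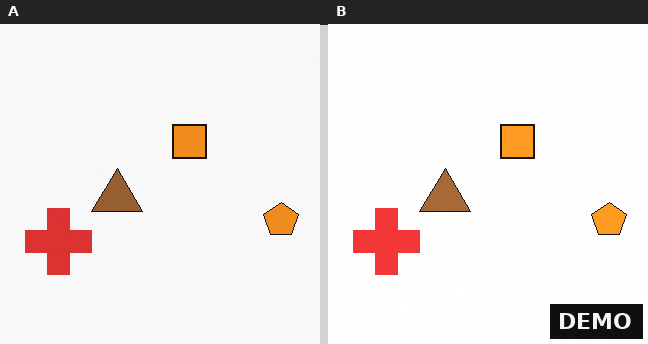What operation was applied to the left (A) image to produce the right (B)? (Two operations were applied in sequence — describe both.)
The transformation is: slightly brightened, then watermarked with the text "DEMO" in the lower-right corner.

Every pixel — background and shapes alike — is uniformly brightened. A dark label reading "DEMO" appears in the lower-right corner.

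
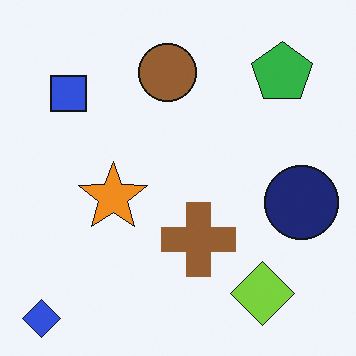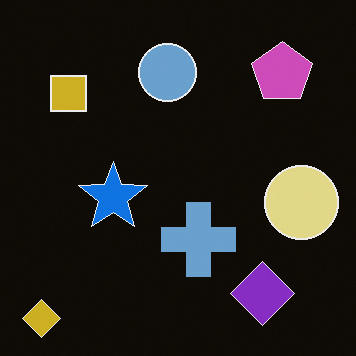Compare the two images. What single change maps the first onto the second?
The image was color-inverted (negative).

The light background has become dark and every shape's color is its complement — a photographic negative.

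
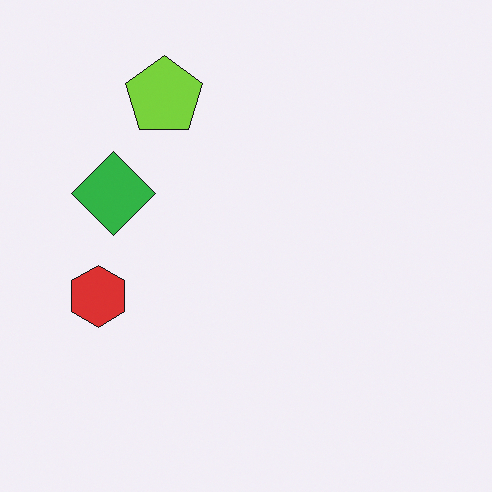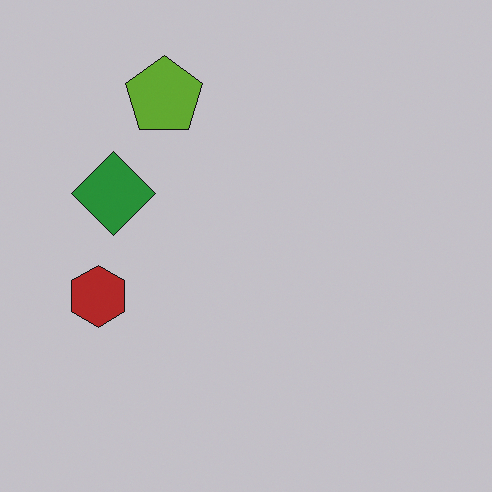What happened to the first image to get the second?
This is the original image darkened a little.

Every pixel — background and shapes alike — is uniformly darkened.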